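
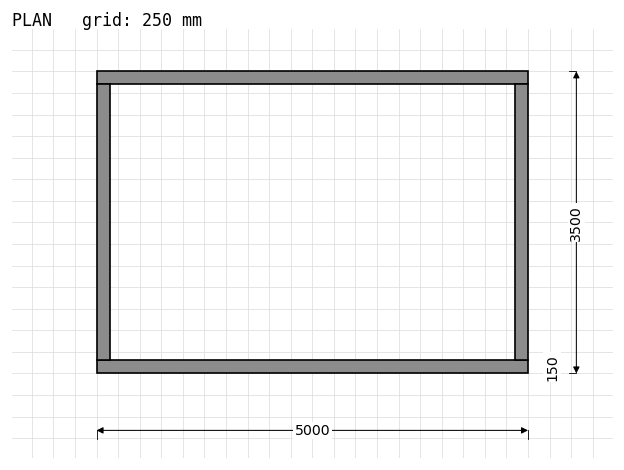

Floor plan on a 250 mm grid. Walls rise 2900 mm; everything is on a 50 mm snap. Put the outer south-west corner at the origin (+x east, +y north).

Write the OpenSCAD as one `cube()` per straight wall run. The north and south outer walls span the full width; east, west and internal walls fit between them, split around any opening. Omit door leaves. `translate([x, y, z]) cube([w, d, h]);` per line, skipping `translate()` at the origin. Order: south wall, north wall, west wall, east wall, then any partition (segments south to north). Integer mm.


cube([5000, 150, 2900]);
translate([0, 3350, 0]) cube([5000, 150, 2900]);
translate([0, 150, 0]) cube([150, 3200, 2900]);
translate([4850, 150, 0]) cube([150, 3200, 2900]);


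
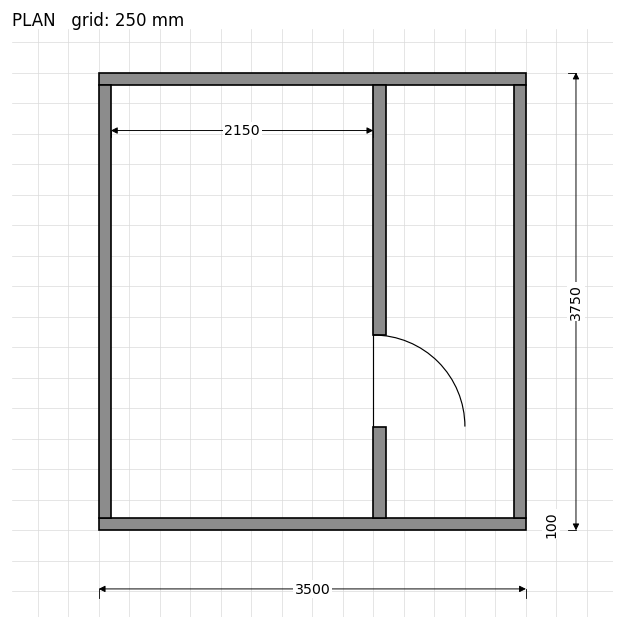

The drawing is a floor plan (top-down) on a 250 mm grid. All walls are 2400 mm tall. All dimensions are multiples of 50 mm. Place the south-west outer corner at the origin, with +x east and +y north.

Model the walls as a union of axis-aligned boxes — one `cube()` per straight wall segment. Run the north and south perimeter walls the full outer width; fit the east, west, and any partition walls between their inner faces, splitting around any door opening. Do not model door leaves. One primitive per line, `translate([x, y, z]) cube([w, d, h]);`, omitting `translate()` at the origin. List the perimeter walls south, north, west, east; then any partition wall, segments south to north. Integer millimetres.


cube([3500, 100, 2400]);
translate([0, 3650, 0]) cube([3500, 100, 2400]);
translate([0, 100, 0]) cube([100, 3550, 2400]);
translate([3400, 100, 0]) cube([100, 3550, 2400]);
translate([2250, 100, 0]) cube([100, 750, 2400]);
translate([2250, 1600, 0]) cube([100, 2050, 2400]);


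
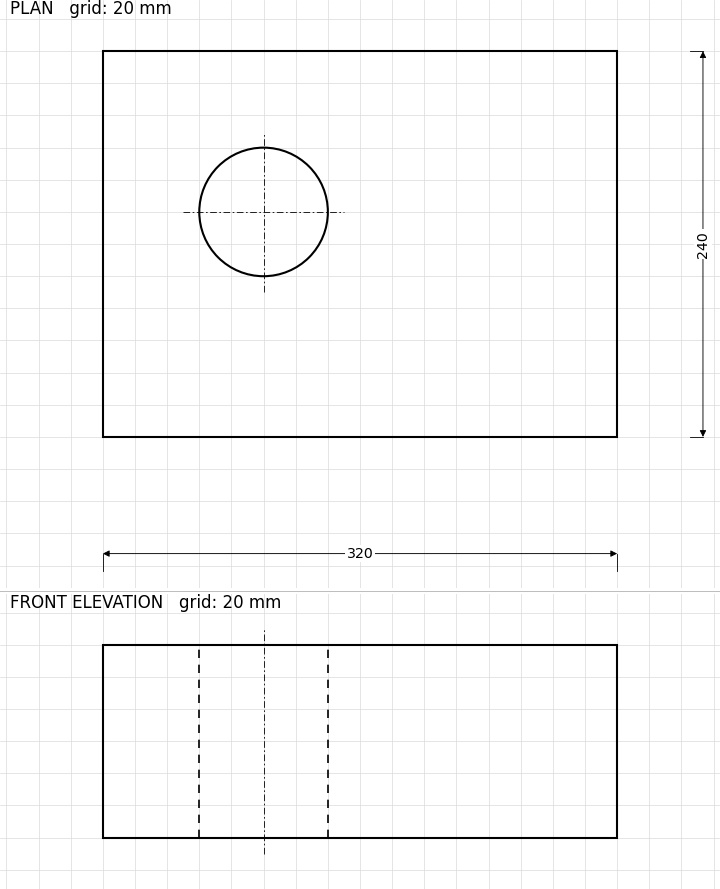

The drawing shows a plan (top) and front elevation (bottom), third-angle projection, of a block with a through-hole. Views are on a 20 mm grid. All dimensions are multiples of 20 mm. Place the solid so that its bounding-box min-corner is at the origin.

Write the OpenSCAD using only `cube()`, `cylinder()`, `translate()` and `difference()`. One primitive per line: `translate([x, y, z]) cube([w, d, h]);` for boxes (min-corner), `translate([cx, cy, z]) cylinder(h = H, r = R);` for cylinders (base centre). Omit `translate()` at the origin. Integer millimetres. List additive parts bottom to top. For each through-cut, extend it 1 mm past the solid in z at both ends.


difference() {
  cube([320, 240, 120]);
  translate([100, 140, -1]) cylinder(h = 122, r = 40);
}


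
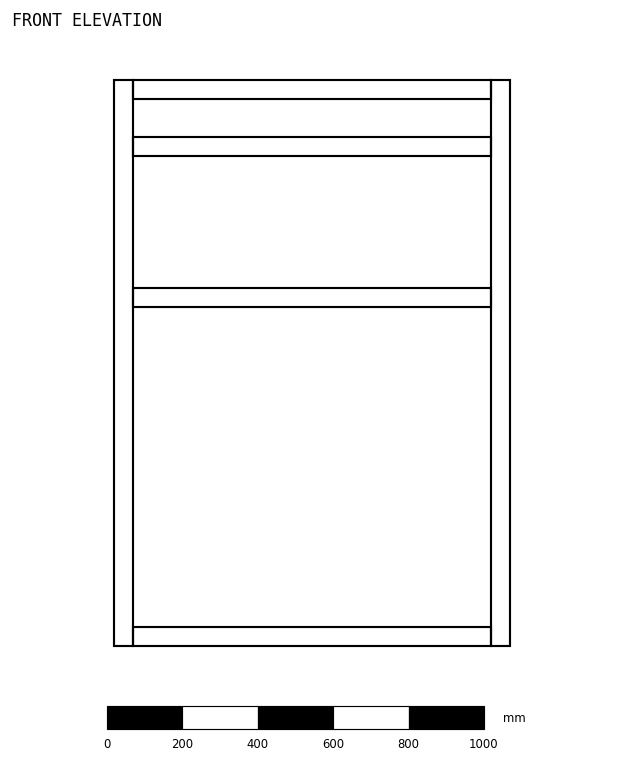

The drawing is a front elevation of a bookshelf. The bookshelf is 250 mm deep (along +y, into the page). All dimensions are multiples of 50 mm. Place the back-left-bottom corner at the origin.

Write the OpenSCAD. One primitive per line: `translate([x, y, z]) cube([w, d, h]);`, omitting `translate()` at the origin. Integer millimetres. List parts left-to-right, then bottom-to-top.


cube([50, 250, 1500]);
translate([50, 0, 0]) cube([950, 250, 50]);
translate([50, 0, 900]) cube([950, 250, 50]);
translate([50, 0, 1300]) cube([950, 250, 50]);
translate([50, 0, 1450]) cube([950, 250, 50]);
translate([1000, 0, 0]) cube([50, 250, 1500]);


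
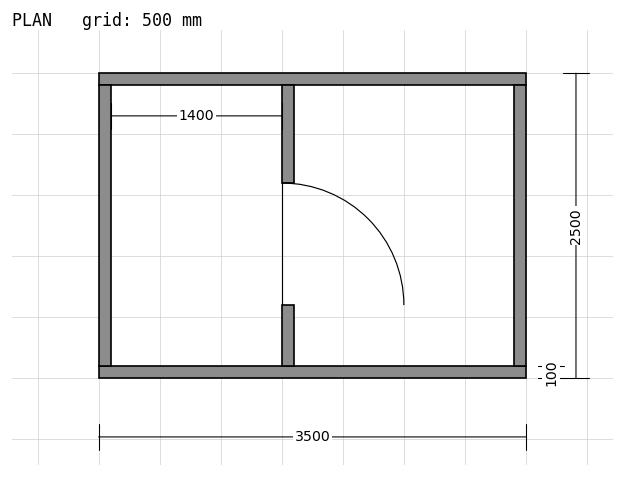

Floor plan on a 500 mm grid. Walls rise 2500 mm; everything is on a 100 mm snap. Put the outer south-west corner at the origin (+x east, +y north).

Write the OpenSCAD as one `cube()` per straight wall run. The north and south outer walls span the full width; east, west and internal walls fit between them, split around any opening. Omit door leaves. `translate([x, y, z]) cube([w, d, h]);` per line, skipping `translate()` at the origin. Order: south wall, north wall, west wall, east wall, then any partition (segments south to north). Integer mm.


cube([3500, 100, 2500]);
translate([0, 2400, 0]) cube([3500, 100, 2500]);
translate([0, 100, 0]) cube([100, 2300, 2500]);
translate([3400, 100, 0]) cube([100, 2300, 2500]);
translate([1500, 100, 0]) cube([100, 500, 2500]);
translate([1500, 1600, 0]) cube([100, 800, 2500]);


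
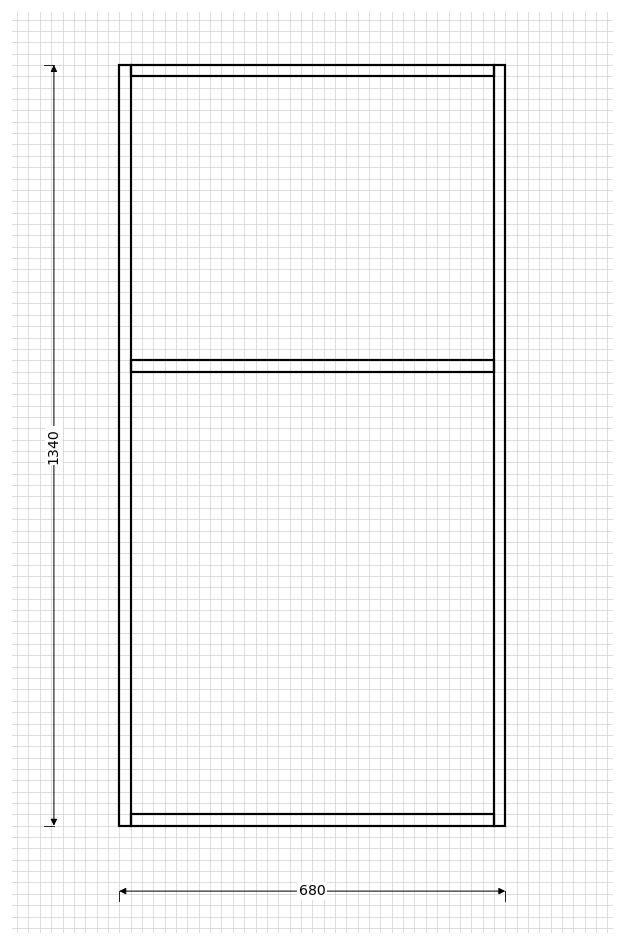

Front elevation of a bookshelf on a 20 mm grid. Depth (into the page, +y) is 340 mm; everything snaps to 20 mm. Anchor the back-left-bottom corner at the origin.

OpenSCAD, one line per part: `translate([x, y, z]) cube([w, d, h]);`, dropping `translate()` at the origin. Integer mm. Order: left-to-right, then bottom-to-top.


cube([20, 340, 1340]);
translate([20, 0, 0]) cube([640, 340, 20]);
translate([20, 0, 800]) cube([640, 340, 20]);
translate([20, 0, 1320]) cube([640, 340, 20]);
translate([660, 0, 0]) cube([20, 340, 1340]);


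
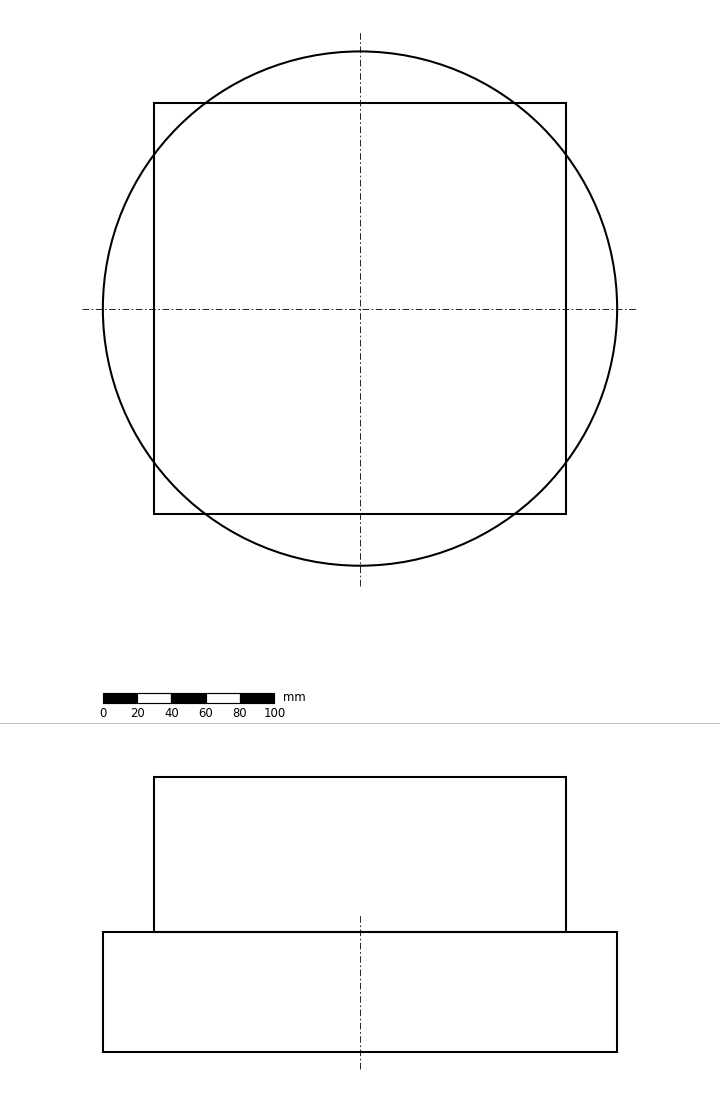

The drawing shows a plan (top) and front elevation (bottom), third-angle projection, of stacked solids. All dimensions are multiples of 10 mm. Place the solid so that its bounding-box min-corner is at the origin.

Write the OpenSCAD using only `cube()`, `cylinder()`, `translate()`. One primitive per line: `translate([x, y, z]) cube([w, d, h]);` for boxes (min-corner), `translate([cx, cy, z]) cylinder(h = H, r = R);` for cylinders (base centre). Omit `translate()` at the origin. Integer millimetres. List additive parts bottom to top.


translate([150, 150, 0]) cylinder(h = 70, r = 150);
translate([30, 30, 70]) cube([240, 240, 90]);


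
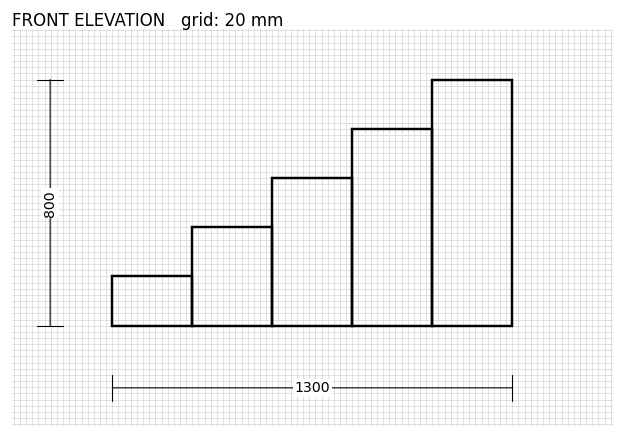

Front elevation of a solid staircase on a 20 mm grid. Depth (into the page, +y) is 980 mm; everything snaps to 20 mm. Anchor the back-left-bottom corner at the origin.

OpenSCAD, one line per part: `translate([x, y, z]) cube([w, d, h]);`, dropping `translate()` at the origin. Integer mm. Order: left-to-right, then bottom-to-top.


cube([260, 980, 160]);
translate([260, 0, 0]) cube([260, 980, 320]);
translate([520, 0, 0]) cube([260, 980, 480]);
translate([780, 0, 0]) cube([260, 980, 640]);
translate([1040, 0, 0]) cube([260, 980, 800]);


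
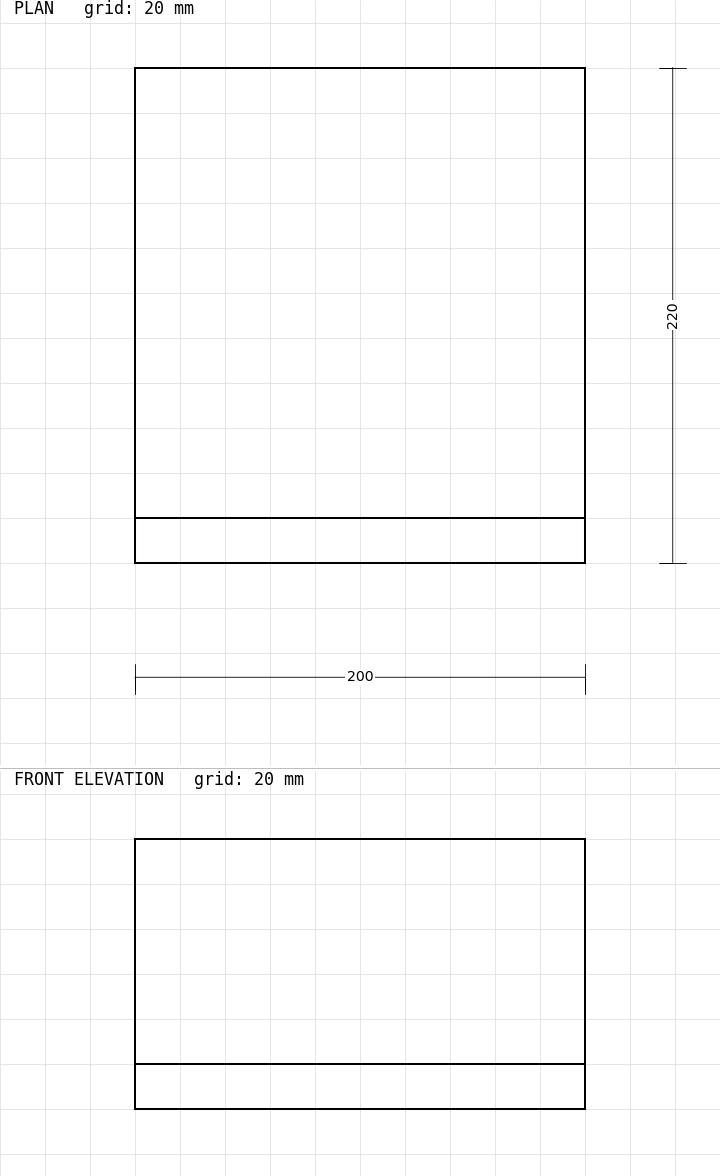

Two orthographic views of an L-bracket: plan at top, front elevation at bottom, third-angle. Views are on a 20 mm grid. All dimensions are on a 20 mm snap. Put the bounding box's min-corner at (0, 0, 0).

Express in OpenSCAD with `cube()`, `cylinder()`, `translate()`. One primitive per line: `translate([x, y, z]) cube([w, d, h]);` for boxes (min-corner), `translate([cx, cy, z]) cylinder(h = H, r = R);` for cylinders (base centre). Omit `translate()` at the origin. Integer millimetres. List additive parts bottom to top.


cube([200, 220, 20]);
translate([0, 0, 20]) cube([200, 20, 100]);


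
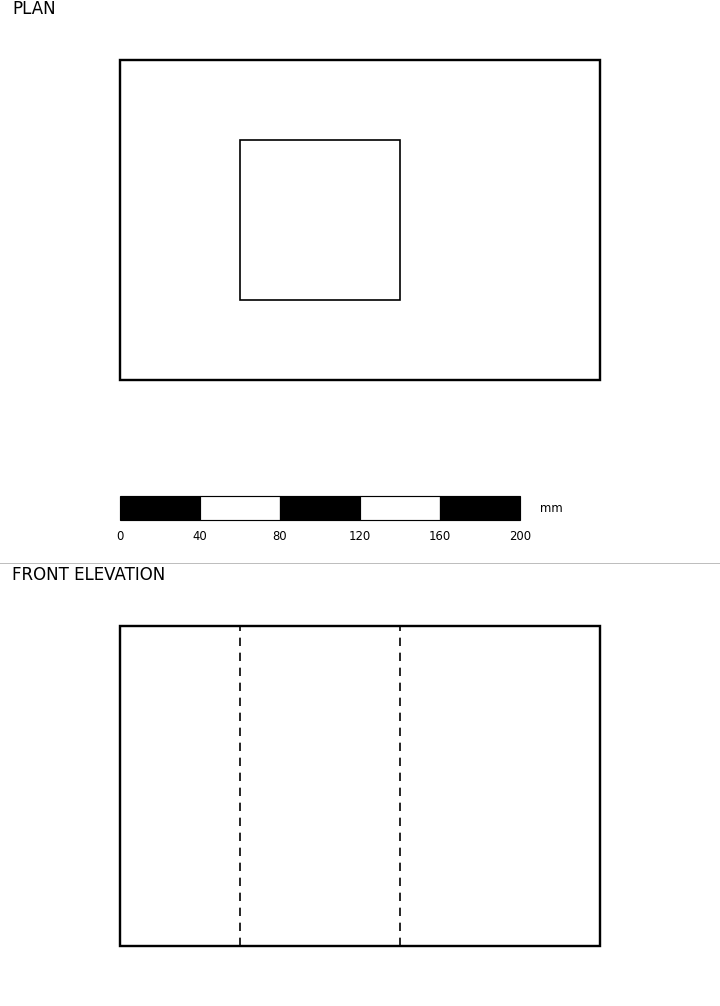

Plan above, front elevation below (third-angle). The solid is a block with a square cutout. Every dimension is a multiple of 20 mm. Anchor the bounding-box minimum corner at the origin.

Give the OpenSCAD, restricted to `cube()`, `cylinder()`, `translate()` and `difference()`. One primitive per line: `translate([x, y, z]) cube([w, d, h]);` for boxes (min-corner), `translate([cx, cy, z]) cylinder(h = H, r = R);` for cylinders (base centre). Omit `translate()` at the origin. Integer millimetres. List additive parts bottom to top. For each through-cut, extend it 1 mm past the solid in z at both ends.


difference() {
  cube([240, 160, 160]);
  translate([60, 40, -1]) cube([80, 80, 162]);
}


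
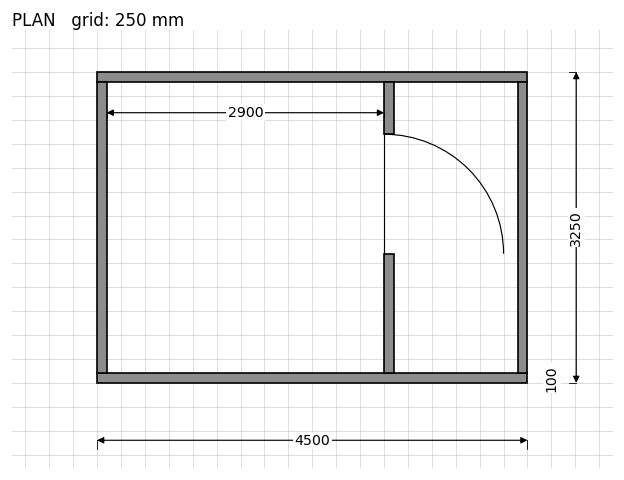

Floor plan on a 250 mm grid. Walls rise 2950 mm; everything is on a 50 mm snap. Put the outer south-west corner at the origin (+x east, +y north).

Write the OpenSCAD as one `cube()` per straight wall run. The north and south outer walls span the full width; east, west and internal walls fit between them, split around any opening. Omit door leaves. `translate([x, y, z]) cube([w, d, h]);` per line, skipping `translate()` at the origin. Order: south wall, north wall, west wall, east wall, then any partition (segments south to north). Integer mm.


cube([4500, 100, 2950]);
translate([0, 3150, 0]) cube([4500, 100, 2950]);
translate([0, 100, 0]) cube([100, 3050, 2950]);
translate([4400, 100, 0]) cube([100, 3050, 2950]);
translate([3000, 100, 0]) cube([100, 1250, 2950]);
translate([3000, 2600, 0]) cube([100, 550, 2950]);


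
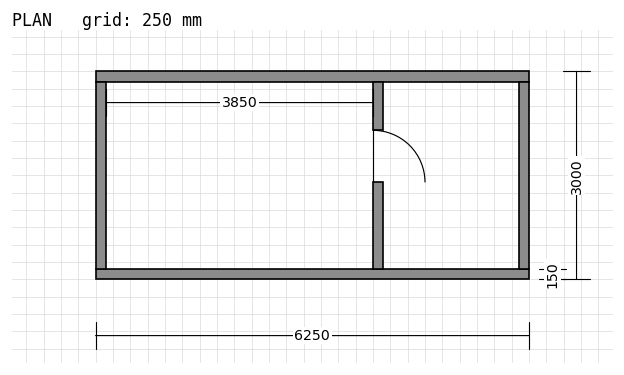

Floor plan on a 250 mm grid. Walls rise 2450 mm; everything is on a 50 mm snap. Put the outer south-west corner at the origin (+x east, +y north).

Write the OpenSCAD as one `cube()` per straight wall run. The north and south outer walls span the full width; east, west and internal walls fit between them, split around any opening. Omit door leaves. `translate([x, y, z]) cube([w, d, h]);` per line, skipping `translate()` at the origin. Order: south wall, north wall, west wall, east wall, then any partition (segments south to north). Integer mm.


cube([6250, 150, 2450]);
translate([0, 2850, 0]) cube([6250, 150, 2450]);
translate([0, 150, 0]) cube([150, 2700, 2450]);
translate([6100, 150, 0]) cube([150, 2700, 2450]);
translate([4000, 150, 0]) cube([150, 1250, 2450]);
translate([4000, 2150, 0]) cube([150, 700, 2450]);


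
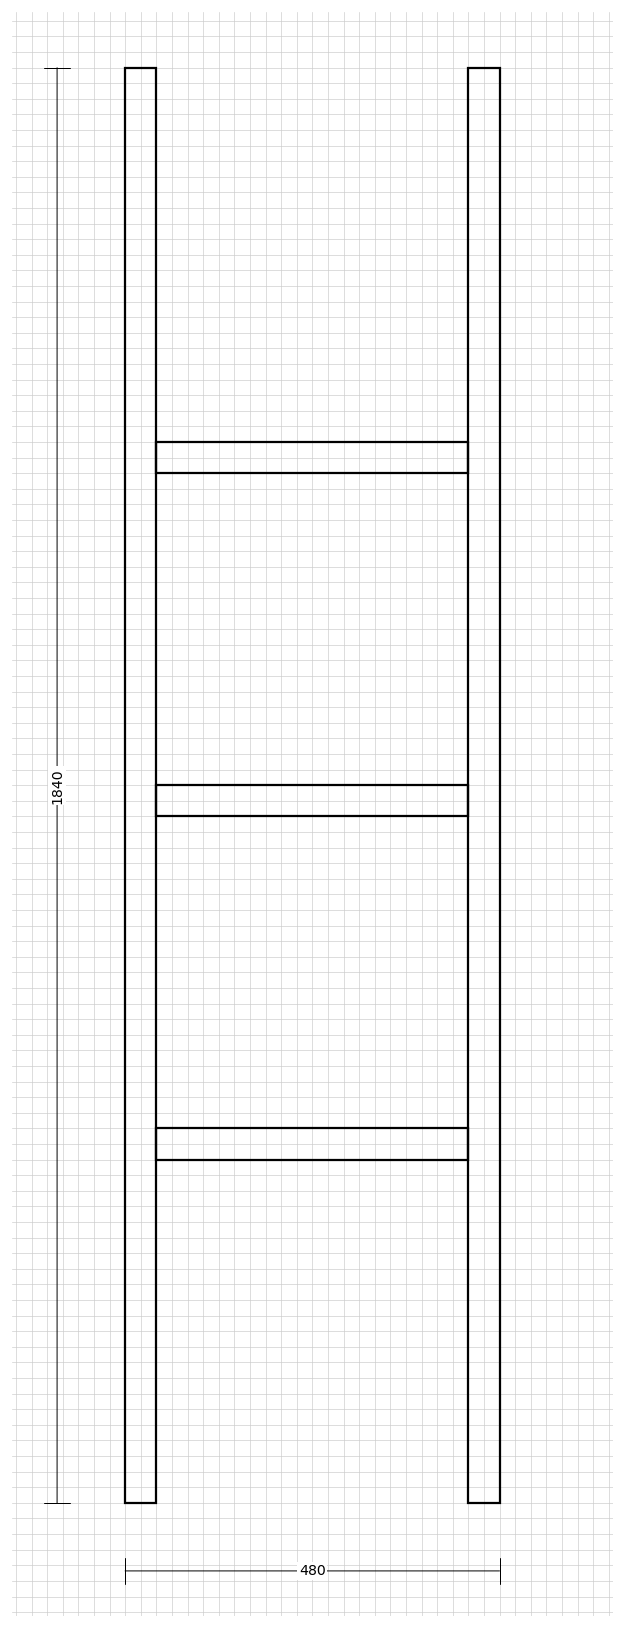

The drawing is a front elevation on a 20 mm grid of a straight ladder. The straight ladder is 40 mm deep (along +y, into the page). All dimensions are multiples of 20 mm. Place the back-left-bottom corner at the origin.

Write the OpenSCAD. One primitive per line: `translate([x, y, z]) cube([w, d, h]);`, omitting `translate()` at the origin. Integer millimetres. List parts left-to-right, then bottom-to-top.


cube([40, 40, 1840]);
translate([40, 0, 440]) cube([400, 40, 40]);
translate([40, 0, 880]) cube([400, 40, 40]);
translate([40, 0, 1320]) cube([400, 40, 40]);
translate([440, 0, 0]) cube([40, 40, 1840]);


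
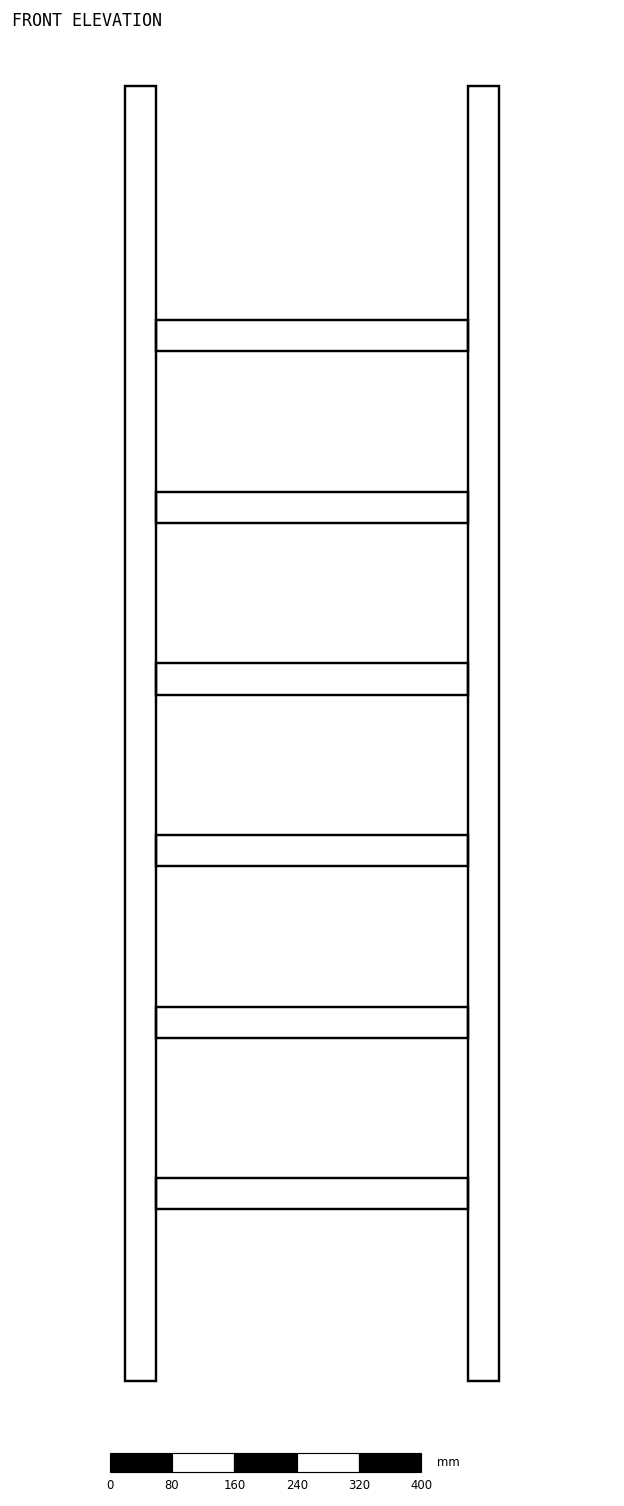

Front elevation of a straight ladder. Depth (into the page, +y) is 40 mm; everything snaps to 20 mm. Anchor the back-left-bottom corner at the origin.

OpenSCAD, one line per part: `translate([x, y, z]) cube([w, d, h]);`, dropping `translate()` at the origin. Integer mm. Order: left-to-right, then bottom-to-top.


cube([40, 40, 1660]);
translate([40, 0, 220]) cube([400, 40, 40]);
translate([40, 0, 440]) cube([400, 40, 40]);
translate([40, 0, 660]) cube([400, 40, 40]);
translate([40, 0, 880]) cube([400, 40, 40]);
translate([40, 0, 1100]) cube([400, 40, 40]);
translate([40, 0, 1320]) cube([400, 40, 40]);
translate([440, 0, 0]) cube([40, 40, 1660]);


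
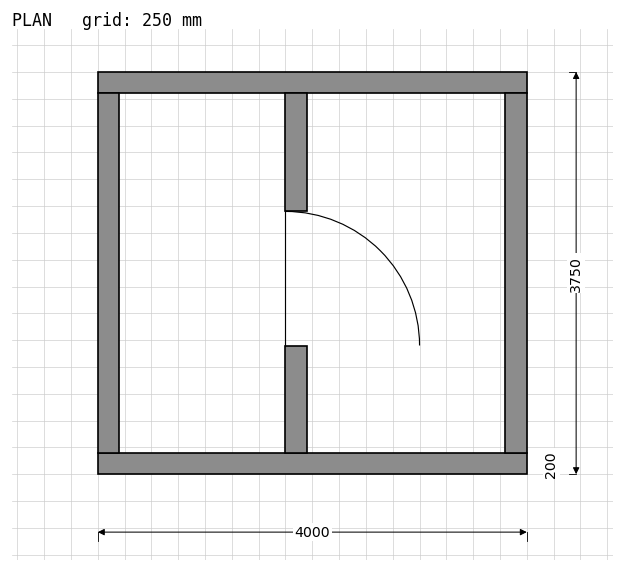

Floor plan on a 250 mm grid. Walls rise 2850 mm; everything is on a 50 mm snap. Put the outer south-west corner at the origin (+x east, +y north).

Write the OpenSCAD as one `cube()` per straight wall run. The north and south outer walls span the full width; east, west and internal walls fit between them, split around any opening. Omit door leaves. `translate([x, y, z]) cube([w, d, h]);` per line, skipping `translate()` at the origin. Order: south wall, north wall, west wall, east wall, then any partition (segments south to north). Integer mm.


cube([4000, 200, 2850]);
translate([0, 3550, 0]) cube([4000, 200, 2850]);
translate([0, 200, 0]) cube([200, 3350, 2850]);
translate([3800, 200, 0]) cube([200, 3350, 2850]);
translate([1750, 200, 0]) cube([200, 1000, 2850]);
translate([1750, 2450, 0]) cube([200, 1100, 2850]);


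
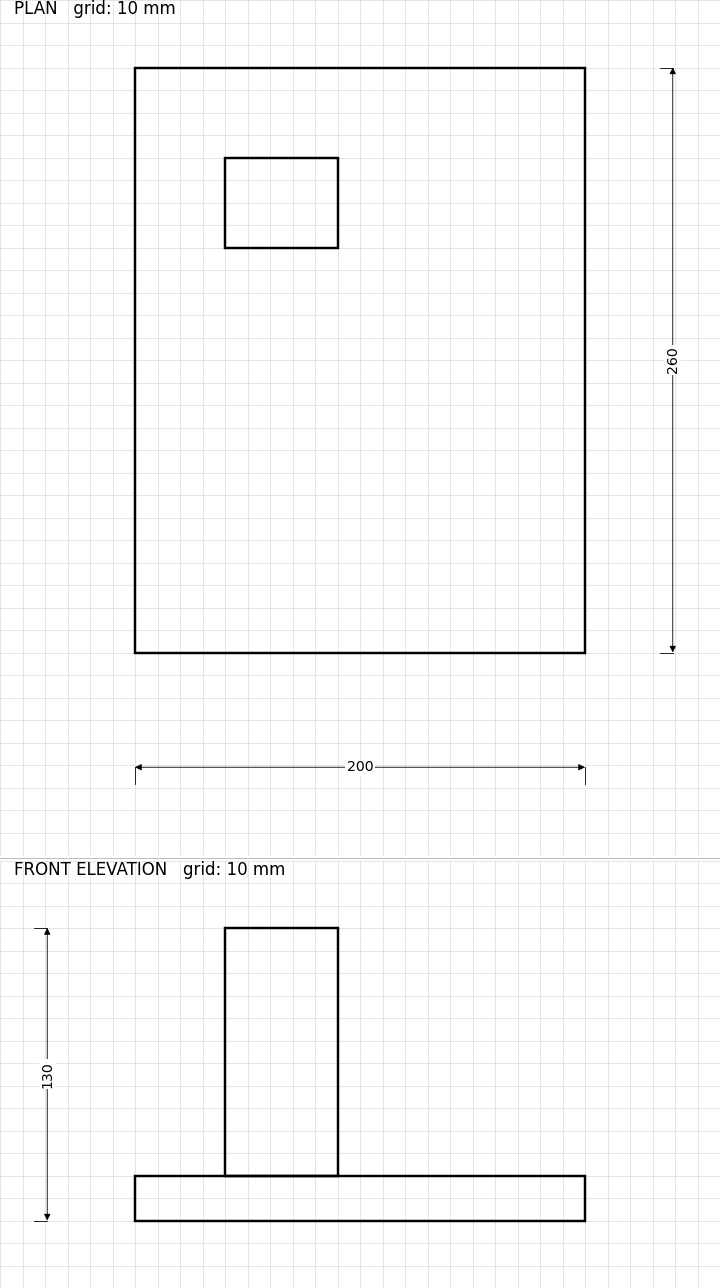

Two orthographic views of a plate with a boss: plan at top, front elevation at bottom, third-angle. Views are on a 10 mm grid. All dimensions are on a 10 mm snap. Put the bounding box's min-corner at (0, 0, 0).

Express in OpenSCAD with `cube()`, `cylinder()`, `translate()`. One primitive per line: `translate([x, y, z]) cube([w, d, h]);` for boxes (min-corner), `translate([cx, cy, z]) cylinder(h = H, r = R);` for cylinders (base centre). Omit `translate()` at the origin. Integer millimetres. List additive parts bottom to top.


cube([200, 260, 20]);
translate([40, 180, 20]) cube([50, 40, 110]);


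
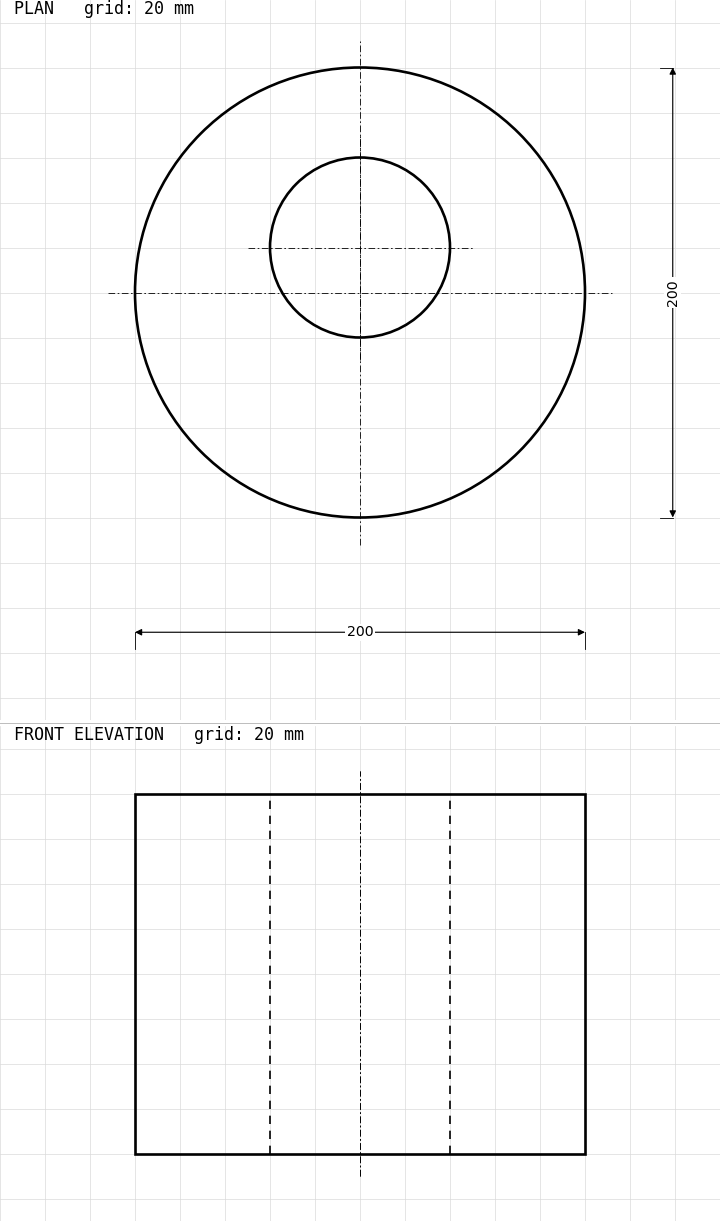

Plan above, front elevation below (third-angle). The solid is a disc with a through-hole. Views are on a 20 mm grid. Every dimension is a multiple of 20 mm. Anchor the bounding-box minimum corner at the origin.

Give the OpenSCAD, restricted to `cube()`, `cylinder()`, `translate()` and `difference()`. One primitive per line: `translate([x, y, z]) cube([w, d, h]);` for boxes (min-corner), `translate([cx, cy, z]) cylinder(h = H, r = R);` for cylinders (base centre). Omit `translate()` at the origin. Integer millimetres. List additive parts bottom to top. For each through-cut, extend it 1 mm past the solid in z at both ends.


difference() {
  translate([100, 100, 0]) cylinder(h = 160, r = 100);
  translate([100, 120, -1]) cylinder(h = 162, r = 40);
}


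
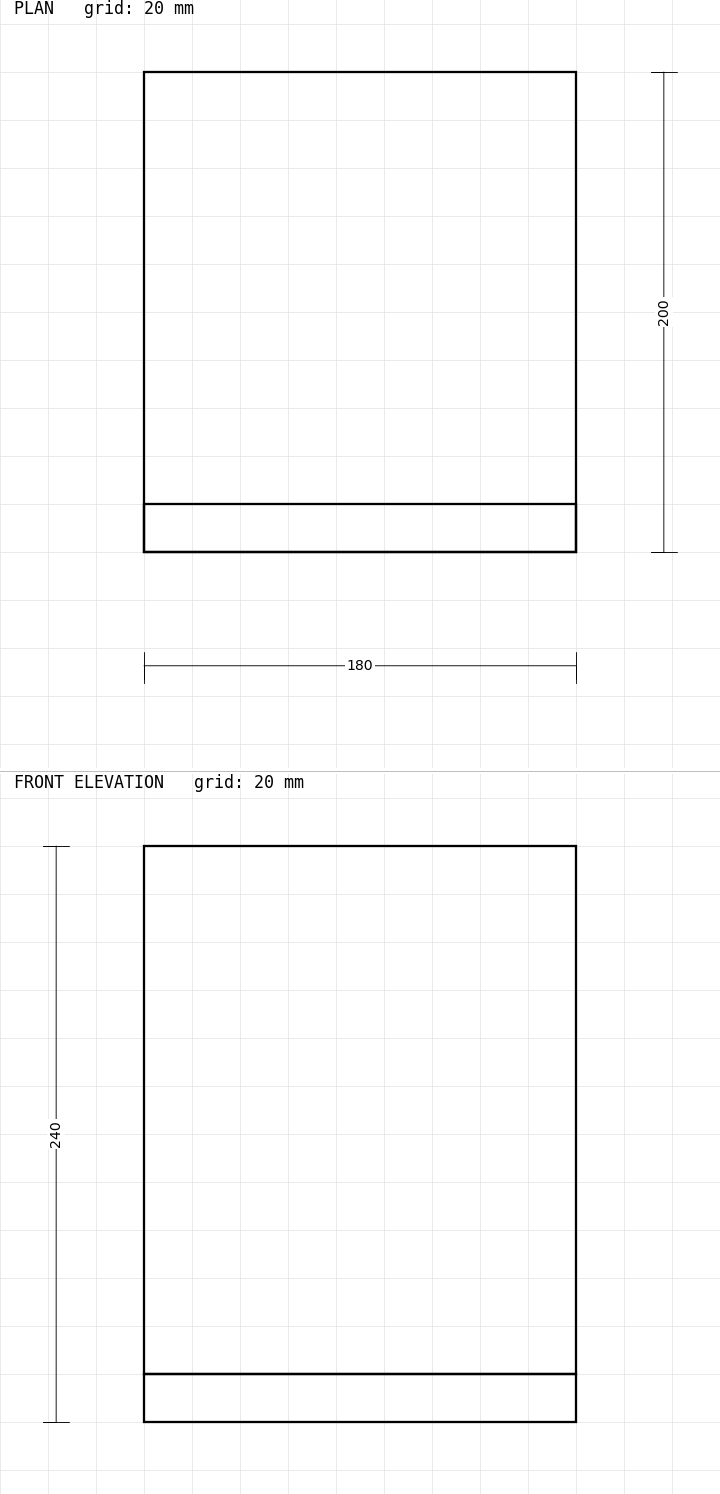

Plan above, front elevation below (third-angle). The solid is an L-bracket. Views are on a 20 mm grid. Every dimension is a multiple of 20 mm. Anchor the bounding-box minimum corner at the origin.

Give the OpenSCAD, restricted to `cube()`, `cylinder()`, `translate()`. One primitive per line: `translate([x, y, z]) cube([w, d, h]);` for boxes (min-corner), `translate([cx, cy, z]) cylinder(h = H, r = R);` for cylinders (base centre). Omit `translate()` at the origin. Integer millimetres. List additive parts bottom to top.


cube([180, 200, 20]);
translate([0, 0, 20]) cube([180, 20, 220]);


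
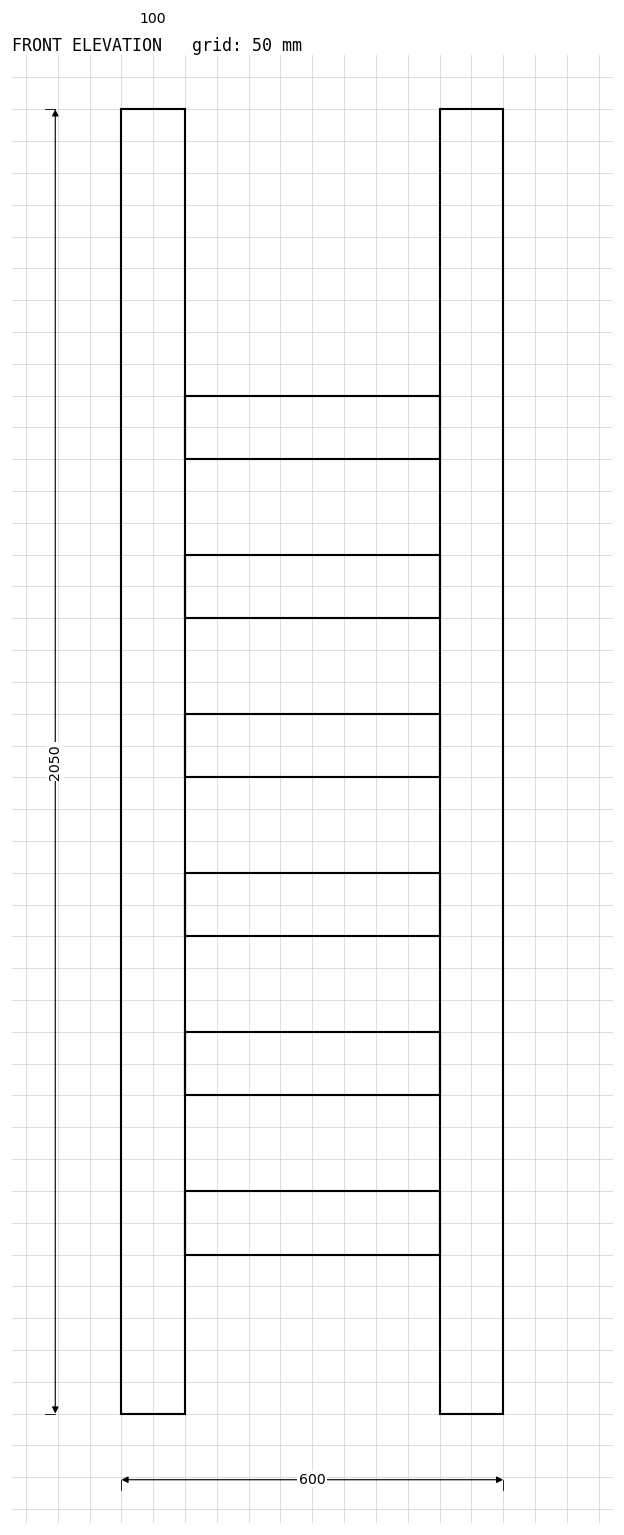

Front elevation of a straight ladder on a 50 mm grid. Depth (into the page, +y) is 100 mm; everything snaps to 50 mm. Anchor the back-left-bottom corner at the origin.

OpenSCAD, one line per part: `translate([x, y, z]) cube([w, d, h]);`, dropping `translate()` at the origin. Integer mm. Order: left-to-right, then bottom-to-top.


cube([100, 100, 2050]);
translate([100, 0, 250]) cube([400, 100, 100]);
translate([100, 0, 500]) cube([400, 100, 100]);
translate([100, 0, 750]) cube([400, 100, 100]);
translate([100, 0, 1000]) cube([400, 100, 100]);
translate([100, 0, 1250]) cube([400, 100, 100]);
translate([100, 0, 1500]) cube([400, 100, 100]);
translate([500, 0, 0]) cube([100, 100, 2050]);


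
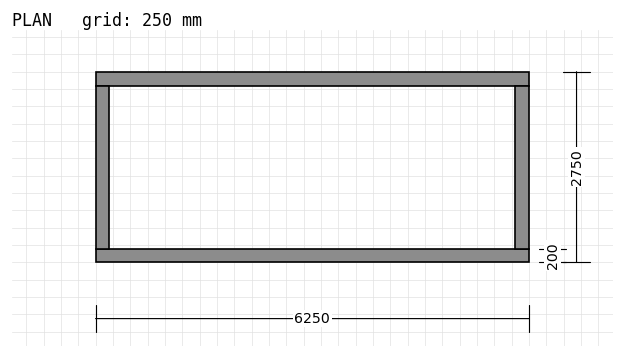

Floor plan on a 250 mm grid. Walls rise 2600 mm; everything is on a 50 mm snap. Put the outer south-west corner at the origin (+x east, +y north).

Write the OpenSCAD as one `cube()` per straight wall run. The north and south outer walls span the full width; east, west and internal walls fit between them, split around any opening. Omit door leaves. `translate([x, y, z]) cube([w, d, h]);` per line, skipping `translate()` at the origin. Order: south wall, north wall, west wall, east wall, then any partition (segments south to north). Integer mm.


cube([6250, 200, 2600]);
translate([0, 2550, 0]) cube([6250, 200, 2600]);
translate([0, 200, 0]) cube([200, 2350, 2600]);
translate([6050, 200, 0]) cube([200, 2350, 2600]);


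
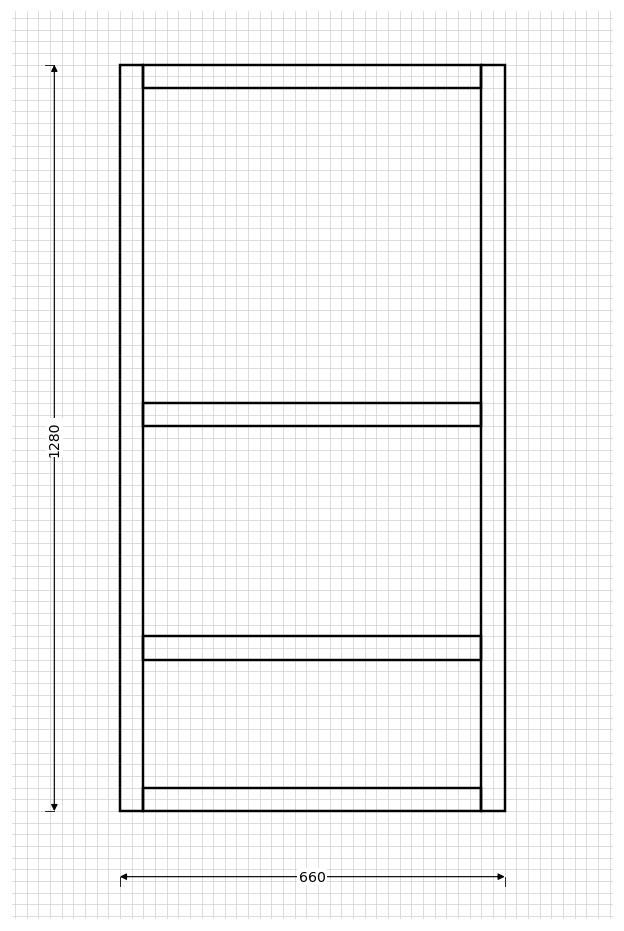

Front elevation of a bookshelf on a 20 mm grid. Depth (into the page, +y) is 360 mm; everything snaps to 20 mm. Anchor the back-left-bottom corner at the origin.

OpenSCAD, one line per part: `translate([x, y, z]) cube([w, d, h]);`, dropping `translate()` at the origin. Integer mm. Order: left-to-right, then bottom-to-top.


cube([40, 360, 1280]);
translate([40, 0, 0]) cube([580, 360, 40]);
translate([40, 0, 260]) cube([580, 360, 40]);
translate([40, 0, 660]) cube([580, 360, 40]);
translate([40, 0, 1240]) cube([580, 360, 40]);
translate([620, 0, 0]) cube([40, 360, 1280]);


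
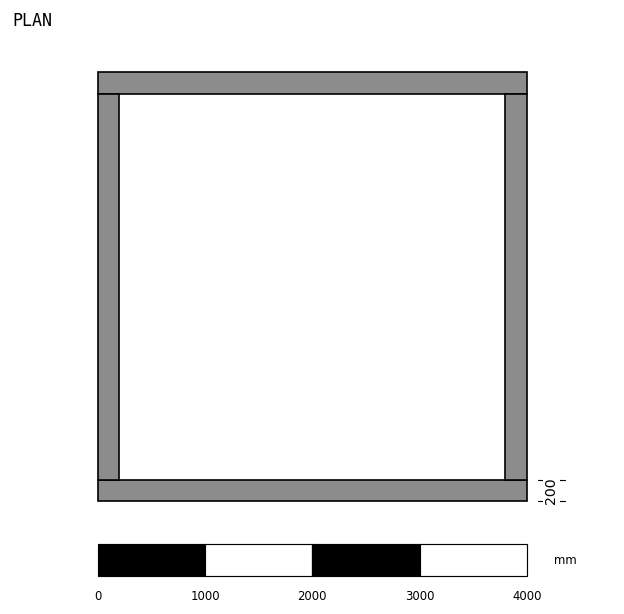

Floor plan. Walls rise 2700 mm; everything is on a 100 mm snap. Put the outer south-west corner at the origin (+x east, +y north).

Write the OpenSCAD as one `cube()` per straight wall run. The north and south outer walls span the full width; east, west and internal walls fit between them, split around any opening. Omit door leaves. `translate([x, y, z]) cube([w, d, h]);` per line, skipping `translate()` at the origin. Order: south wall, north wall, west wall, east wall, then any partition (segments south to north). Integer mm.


cube([4000, 200, 2700]);
translate([0, 3800, 0]) cube([4000, 200, 2700]);
translate([0, 200, 0]) cube([200, 3600, 2700]);
translate([3800, 200, 0]) cube([200, 3600, 2700]);


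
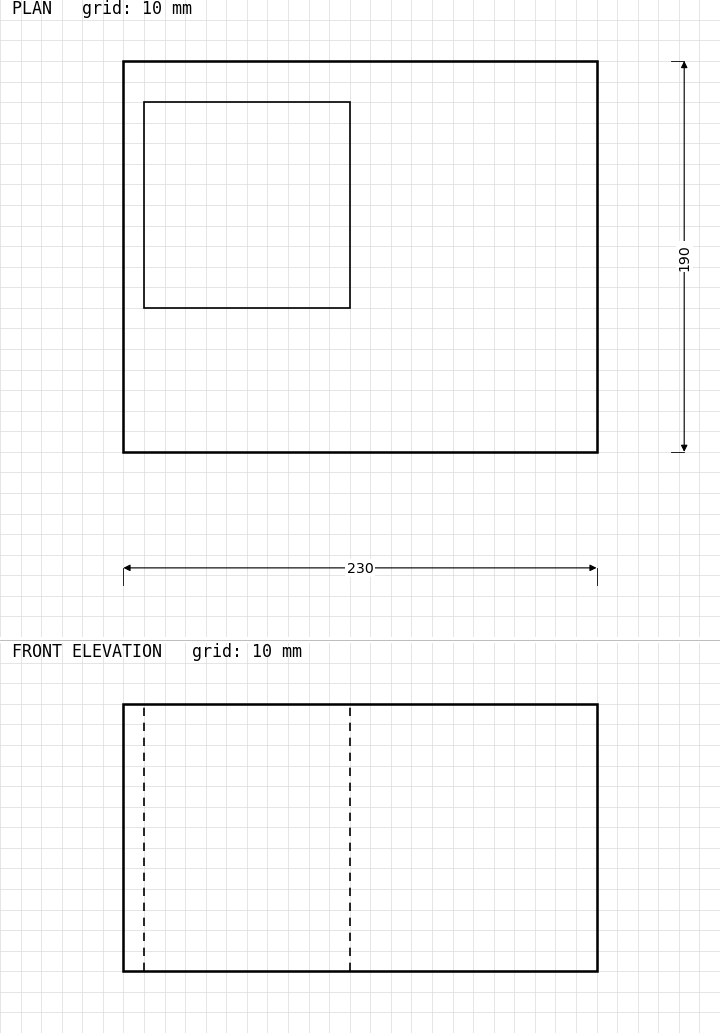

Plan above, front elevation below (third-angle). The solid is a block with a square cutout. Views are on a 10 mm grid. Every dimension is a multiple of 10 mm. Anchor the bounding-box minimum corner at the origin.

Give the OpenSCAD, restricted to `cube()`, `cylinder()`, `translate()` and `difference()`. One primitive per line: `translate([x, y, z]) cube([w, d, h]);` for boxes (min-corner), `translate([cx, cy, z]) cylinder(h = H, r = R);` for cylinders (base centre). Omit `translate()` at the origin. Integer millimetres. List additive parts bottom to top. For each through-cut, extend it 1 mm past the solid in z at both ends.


difference() {
  cube([230, 190, 130]);
  translate([10, 70, -1]) cube([100, 100, 132]);
}


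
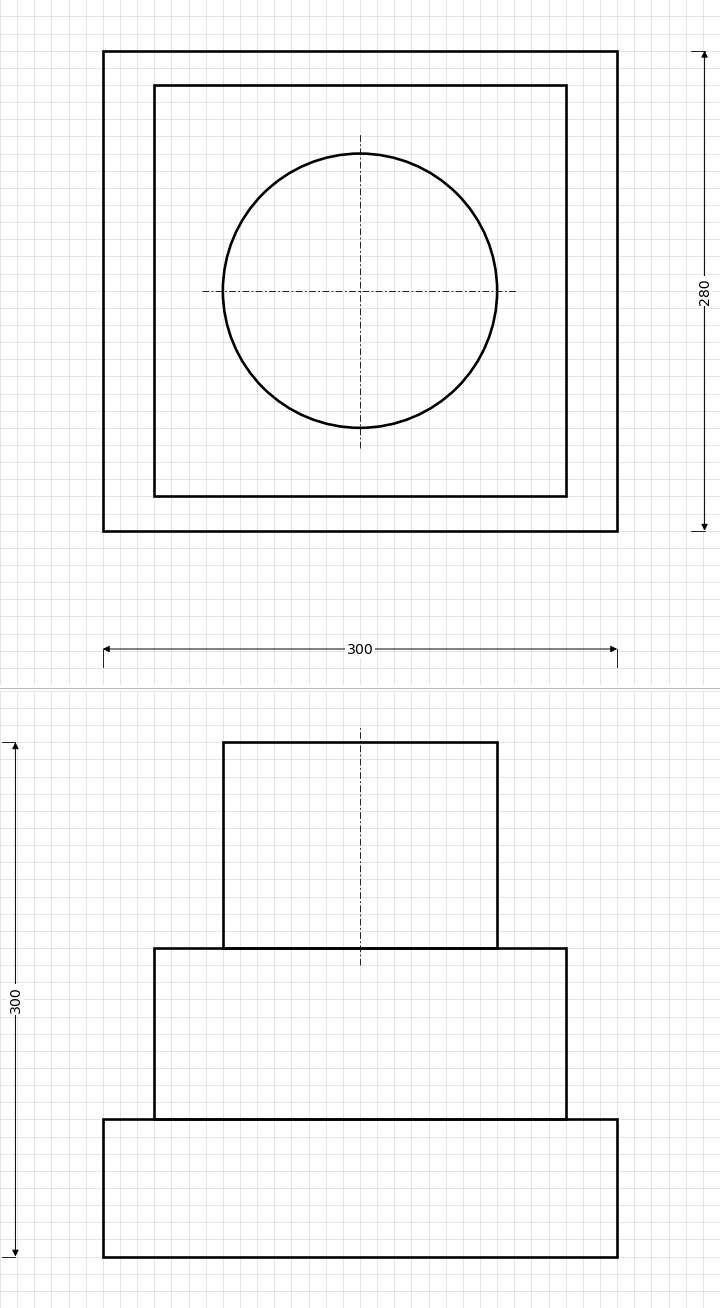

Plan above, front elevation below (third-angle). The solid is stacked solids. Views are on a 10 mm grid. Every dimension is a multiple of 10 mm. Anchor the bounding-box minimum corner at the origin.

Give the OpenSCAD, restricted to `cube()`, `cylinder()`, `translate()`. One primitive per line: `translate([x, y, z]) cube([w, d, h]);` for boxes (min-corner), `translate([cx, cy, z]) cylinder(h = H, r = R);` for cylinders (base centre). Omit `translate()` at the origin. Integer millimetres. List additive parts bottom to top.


cube([300, 280, 80]);
translate([30, 20, 80]) cube([240, 240, 100]);
translate([150, 140, 180]) cylinder(h = 120, r = 80);


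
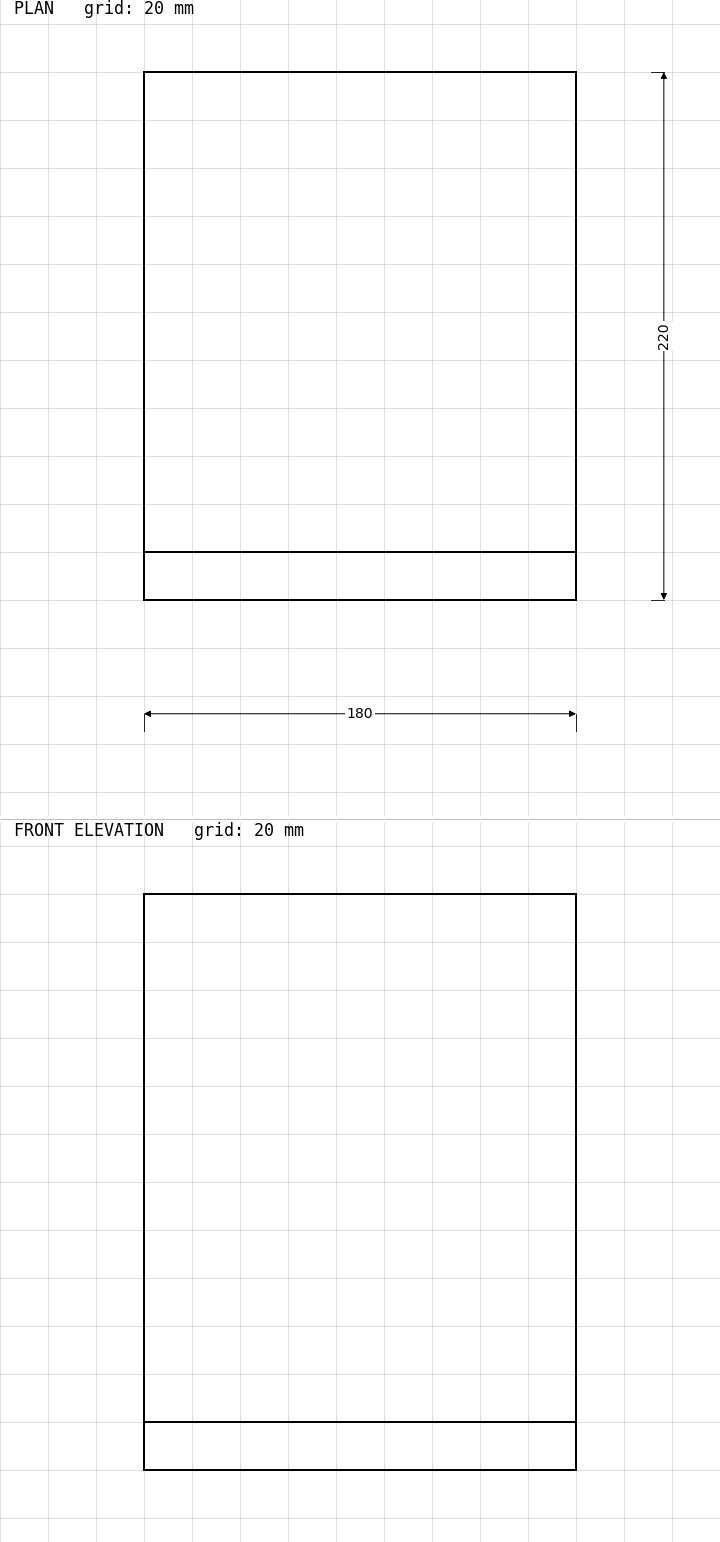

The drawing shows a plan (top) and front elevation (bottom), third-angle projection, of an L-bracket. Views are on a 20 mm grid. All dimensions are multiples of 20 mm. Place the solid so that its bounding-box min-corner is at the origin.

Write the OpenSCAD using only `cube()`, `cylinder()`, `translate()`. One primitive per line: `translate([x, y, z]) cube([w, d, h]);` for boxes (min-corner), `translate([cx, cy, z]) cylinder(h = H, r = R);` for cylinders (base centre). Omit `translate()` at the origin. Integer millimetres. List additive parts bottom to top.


cube([180, 220, 20]);
translate([0, 0, 20]) cube([180, 20, 220]);


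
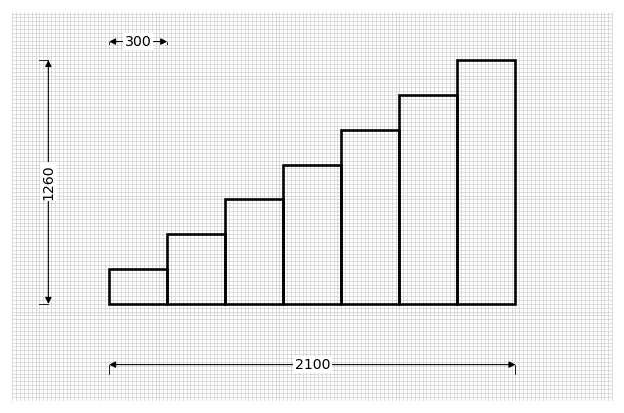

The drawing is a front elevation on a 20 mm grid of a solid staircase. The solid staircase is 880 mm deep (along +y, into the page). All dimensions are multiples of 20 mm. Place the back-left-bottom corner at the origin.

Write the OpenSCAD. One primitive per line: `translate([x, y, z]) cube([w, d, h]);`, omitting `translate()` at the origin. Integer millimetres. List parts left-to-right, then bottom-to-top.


cube([300, 880, 180]);
translate([300, 0, 0]) cube([300, 880, 360]);
translate([600, 0, 0]) cube([300, 880, 540]);
translate([900, 0, 0]) cube([300, 880, 720]);
translate([1200, 0, 0]) cube([300, 880, 900]);
translate([1500, 0, 0]) cube([300, 880, 1080]);
translate([1800, 0, 0]) cube([300, 880, 1260]);


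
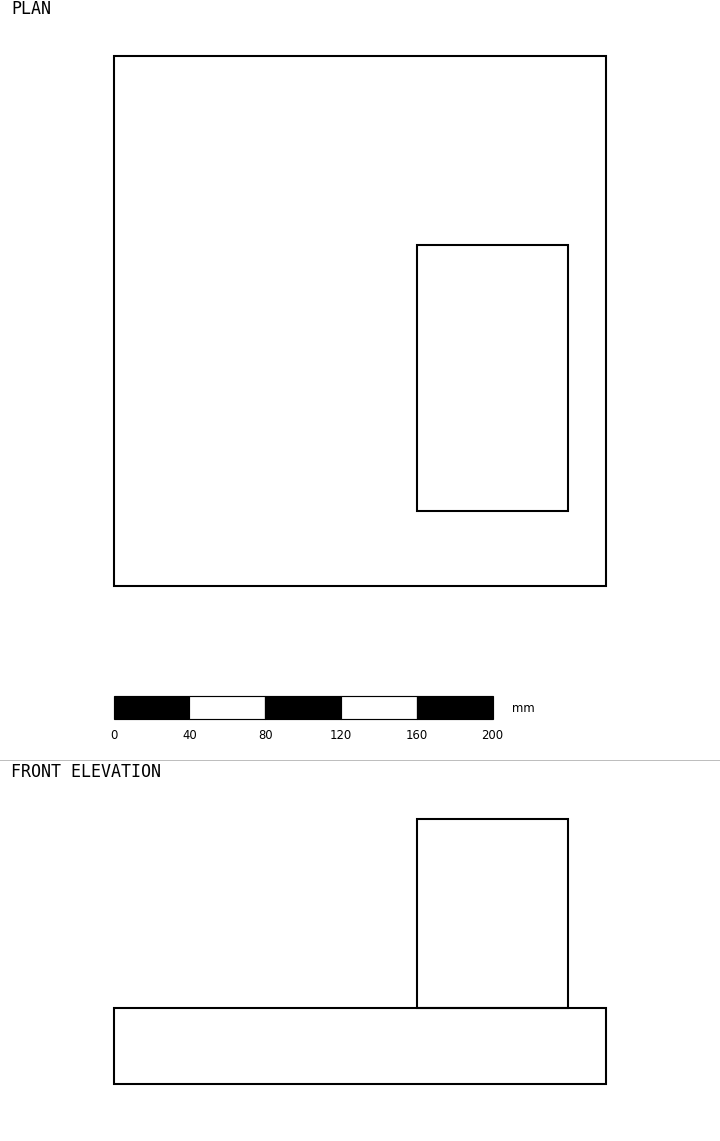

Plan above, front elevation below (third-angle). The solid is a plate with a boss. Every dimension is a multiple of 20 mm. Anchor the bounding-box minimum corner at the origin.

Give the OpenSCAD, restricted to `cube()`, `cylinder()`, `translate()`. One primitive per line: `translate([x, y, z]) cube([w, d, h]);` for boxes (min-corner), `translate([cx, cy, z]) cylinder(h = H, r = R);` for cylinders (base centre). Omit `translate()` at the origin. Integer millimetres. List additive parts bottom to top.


cube([260, 280, 40]);
translate([160, 40, 40]) cube([80, 140, 100]);


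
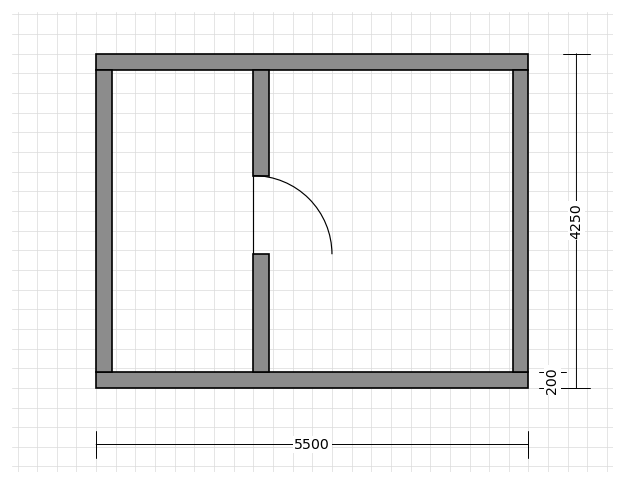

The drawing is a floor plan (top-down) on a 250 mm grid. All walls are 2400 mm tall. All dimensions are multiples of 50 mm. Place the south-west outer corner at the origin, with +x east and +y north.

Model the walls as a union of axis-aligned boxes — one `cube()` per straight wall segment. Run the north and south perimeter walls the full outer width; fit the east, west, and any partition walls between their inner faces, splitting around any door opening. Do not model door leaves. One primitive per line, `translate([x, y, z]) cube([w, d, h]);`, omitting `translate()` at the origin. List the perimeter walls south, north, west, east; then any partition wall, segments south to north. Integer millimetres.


cube([5500, 200, 2400]);
translate([0, 4050, 0]) cube([5500, 200, 2400]);
translate([0, 200, 0]) cube([200, 3850, 2400]);
translate([5300, 200, 0]) cube([200, 3850, 2400]);
translate([2000, 200, 0]) cube([200, 1500, 2400]);
translate([2000, 2700, 0]) cube([200, 1350, 2400]);


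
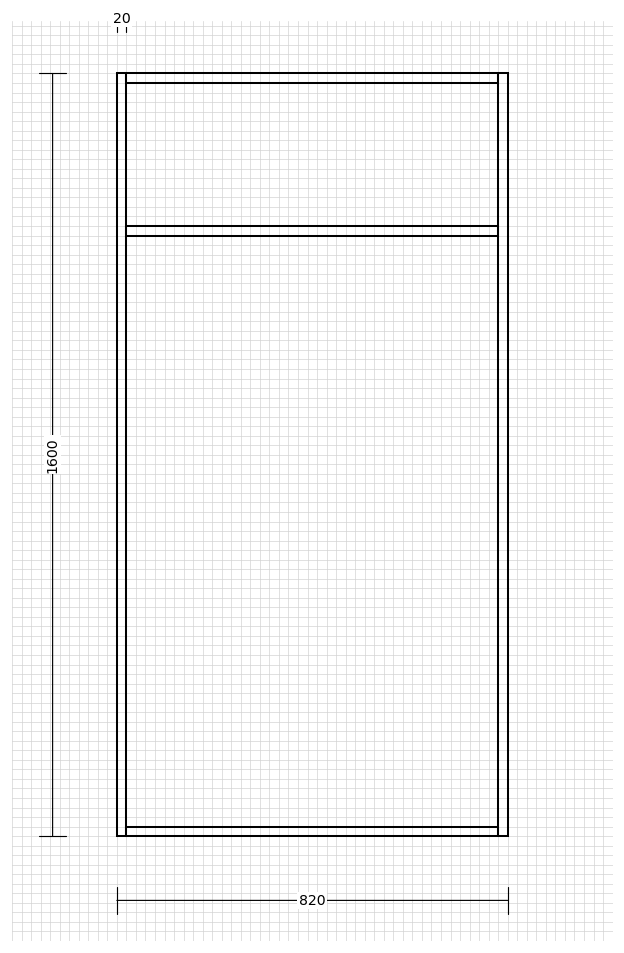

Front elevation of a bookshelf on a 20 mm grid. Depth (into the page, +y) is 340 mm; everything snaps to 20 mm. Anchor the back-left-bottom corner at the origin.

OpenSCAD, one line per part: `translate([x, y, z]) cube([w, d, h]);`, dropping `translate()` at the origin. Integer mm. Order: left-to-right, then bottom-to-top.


cube([20, 340, 1600]);
translate([20, 0, 0]) cube([780, 340, 20]);
translate([20, 0, 1260]) cube([780, 340, 20]);
translate([20, 0, 1580]) cube([780, 340, 20]);
translate([800, 0, 0]) cube([20, 340, 1600]);


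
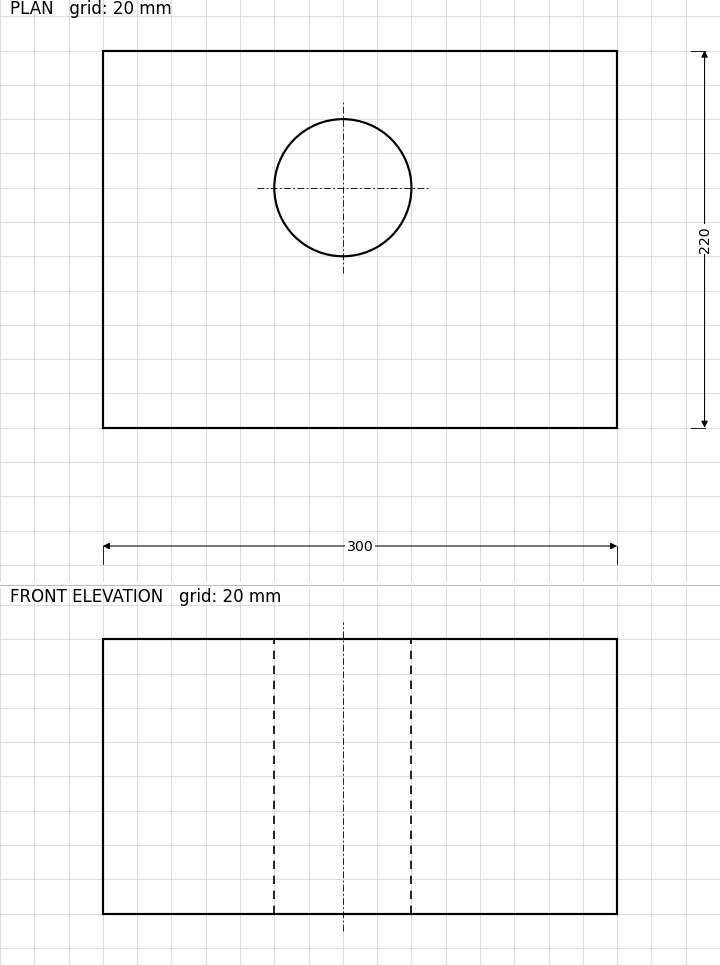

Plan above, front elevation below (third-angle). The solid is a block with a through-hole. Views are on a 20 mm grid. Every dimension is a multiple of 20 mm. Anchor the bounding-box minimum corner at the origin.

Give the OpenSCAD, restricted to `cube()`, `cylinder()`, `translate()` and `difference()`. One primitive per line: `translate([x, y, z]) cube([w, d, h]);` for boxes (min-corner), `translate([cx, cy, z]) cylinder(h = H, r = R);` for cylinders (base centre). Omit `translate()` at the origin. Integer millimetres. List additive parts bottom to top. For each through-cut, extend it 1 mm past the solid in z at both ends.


difference() {
  cube([300, 220, 160]);
  translate([140, 140, -1]) cylinder(h = 162, r = 40);
}


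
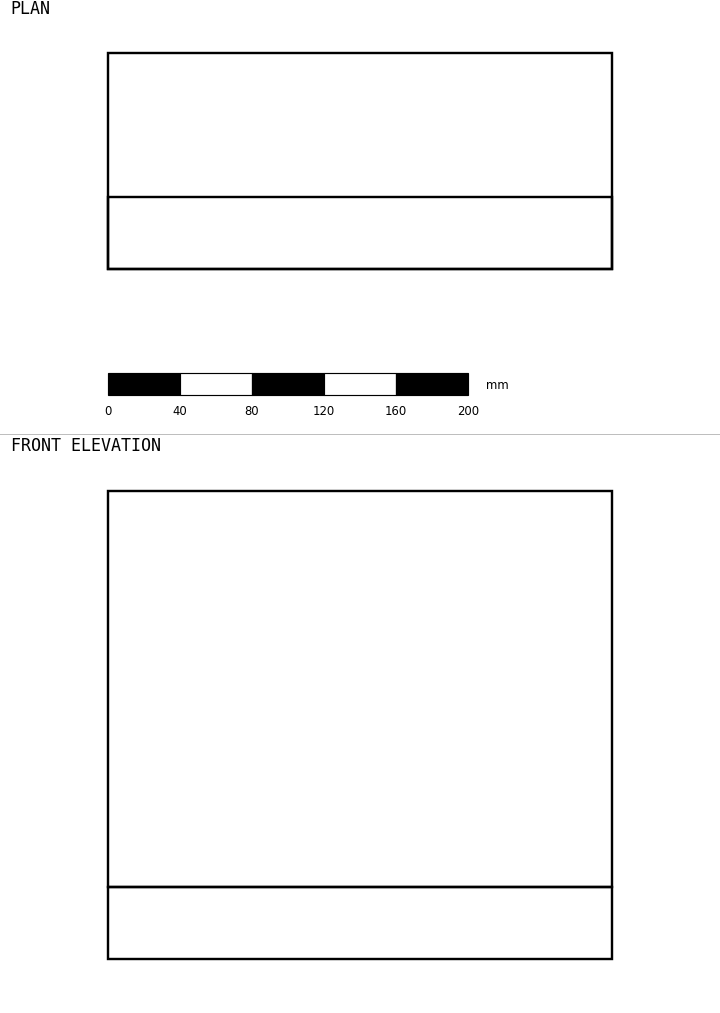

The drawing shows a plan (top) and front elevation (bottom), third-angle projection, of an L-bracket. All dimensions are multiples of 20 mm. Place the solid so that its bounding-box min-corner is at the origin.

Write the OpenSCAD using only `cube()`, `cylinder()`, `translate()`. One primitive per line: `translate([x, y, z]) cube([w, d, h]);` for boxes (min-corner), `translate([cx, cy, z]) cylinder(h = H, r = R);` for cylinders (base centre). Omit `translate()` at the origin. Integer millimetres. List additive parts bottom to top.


cube([280, 120, 40]);
translate([0, 0, 40]) cube([280, 40, 220]);


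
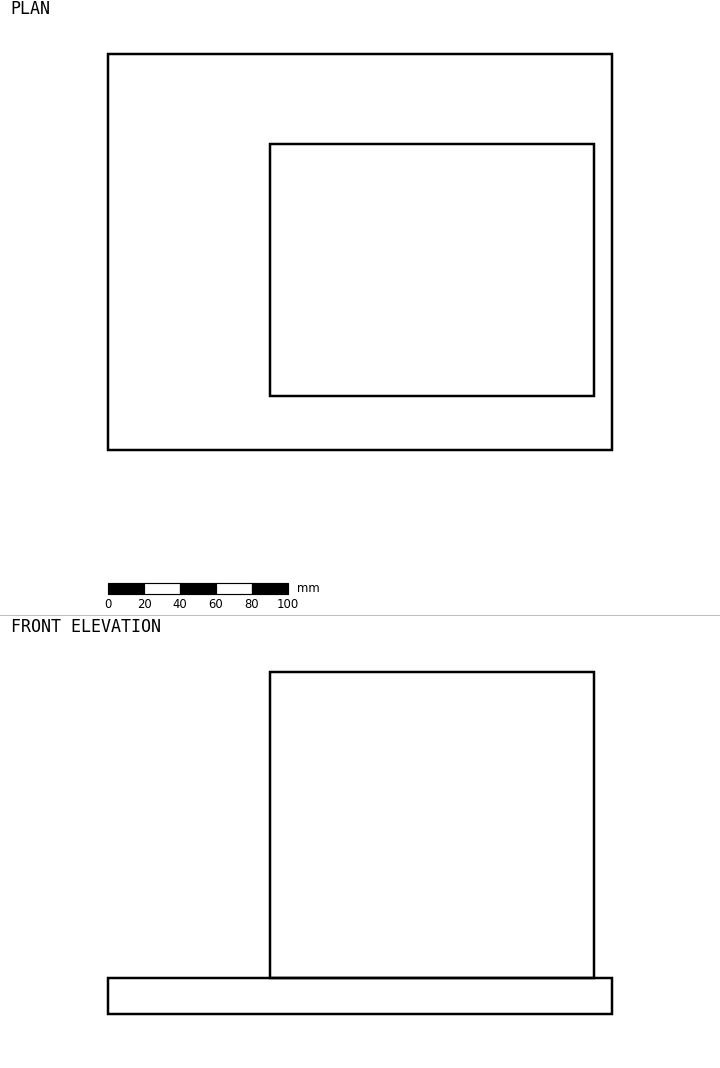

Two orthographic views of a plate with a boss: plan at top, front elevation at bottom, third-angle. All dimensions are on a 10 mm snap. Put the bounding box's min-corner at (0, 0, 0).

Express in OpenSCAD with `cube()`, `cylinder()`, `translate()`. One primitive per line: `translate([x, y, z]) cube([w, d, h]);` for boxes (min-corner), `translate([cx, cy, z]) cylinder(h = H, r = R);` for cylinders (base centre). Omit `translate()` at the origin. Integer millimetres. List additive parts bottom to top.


cube([280, 220, 20]);
translate([90, 30, 20]) cube([180, 140, 170]);


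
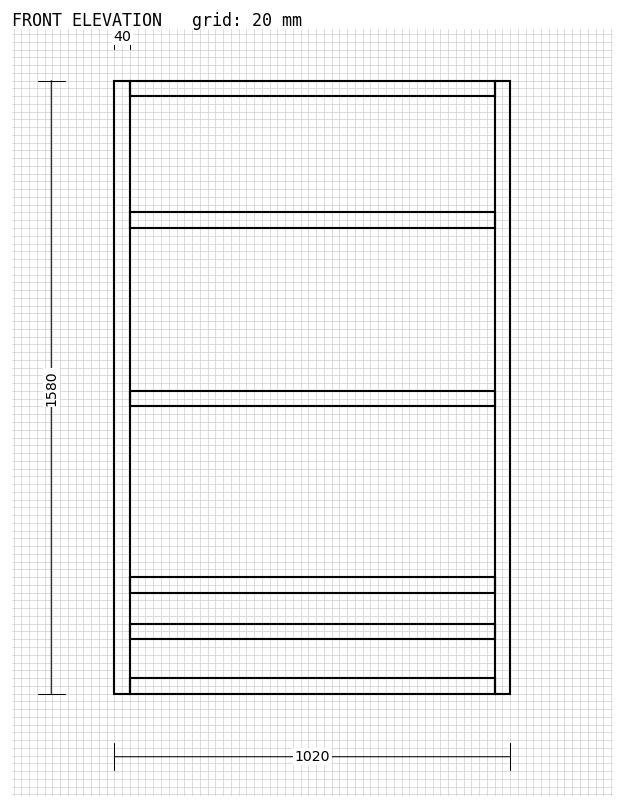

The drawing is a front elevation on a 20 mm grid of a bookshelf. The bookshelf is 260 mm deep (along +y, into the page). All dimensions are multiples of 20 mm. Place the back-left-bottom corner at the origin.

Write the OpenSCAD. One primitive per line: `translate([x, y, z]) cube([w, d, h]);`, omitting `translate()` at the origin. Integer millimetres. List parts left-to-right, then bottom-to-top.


cube([40, 260, 1580]);
translate([40, 0, 0]) cube([940, 260, 40]);
translate([40, 0, 140]) cube([940, 260, 40]);
translate([40, 0, 260]) cube([940, 260, 40]);
translate([40, 0, 740]) cube([940, 260, 40]);
translate([40, 0, 1200]) cube([940, 260, 40]);
translate([40, 0, 1540]) cube([940, 260, 40]);
translate([980, 0, 0]) cube([40, 260, 1580]);


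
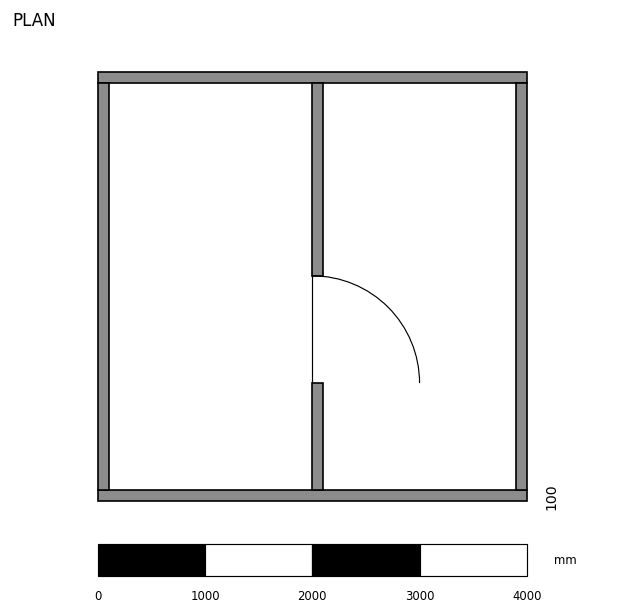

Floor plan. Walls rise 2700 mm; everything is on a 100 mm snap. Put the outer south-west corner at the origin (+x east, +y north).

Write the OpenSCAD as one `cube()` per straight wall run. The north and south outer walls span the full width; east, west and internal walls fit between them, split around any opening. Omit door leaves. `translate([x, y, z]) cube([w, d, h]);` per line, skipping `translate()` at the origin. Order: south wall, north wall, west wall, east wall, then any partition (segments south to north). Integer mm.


cube([4000, 100, 2700]);
translate([0, 3900, 0]) cube([4000, 100, 2700]);
translate([0, 100, 0]) cube([100, 3800, 2700]);
translate([3900, 100, 0]) cube([100, 3800, 2700]);
translate([2000, 100, 0]) cube([100, 1000, 2700]);
translate([2000, 2100, 0]) cube([100, 1800, 2700]);


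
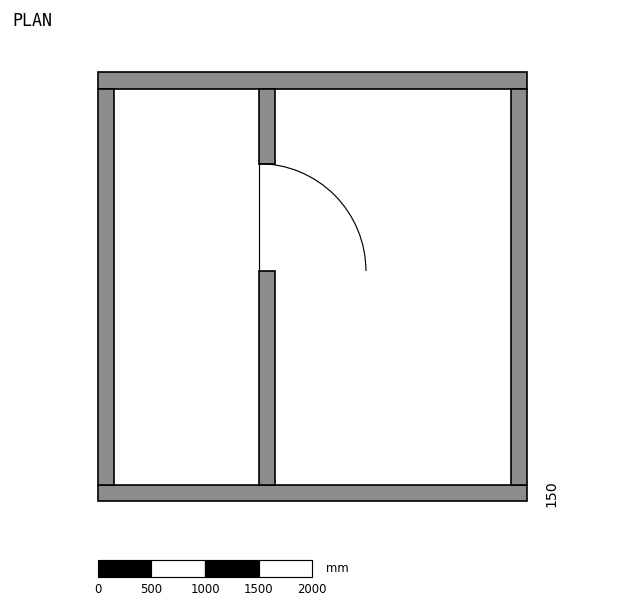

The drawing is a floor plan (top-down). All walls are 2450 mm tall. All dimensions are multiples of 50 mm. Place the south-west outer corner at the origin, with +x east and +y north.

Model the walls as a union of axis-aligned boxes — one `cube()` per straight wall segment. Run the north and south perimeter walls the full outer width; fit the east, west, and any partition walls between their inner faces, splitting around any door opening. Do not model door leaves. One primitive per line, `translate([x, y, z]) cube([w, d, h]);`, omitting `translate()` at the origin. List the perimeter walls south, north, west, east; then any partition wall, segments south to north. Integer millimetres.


cube([4000, 150, 2450]);
translate([0, 3850, 0]) cube([4000, 150, 2450]);
translate([0, 150, 0]) cube([150, 3700, 2450]);
translate([3850, 150, 0]) cube([150, 3700, 2450]);
translate([1500, 150, 0]) cube([150, 2000, 2450]);
translate([1500, 3150, 0]) cube([150, 700, 2450]);


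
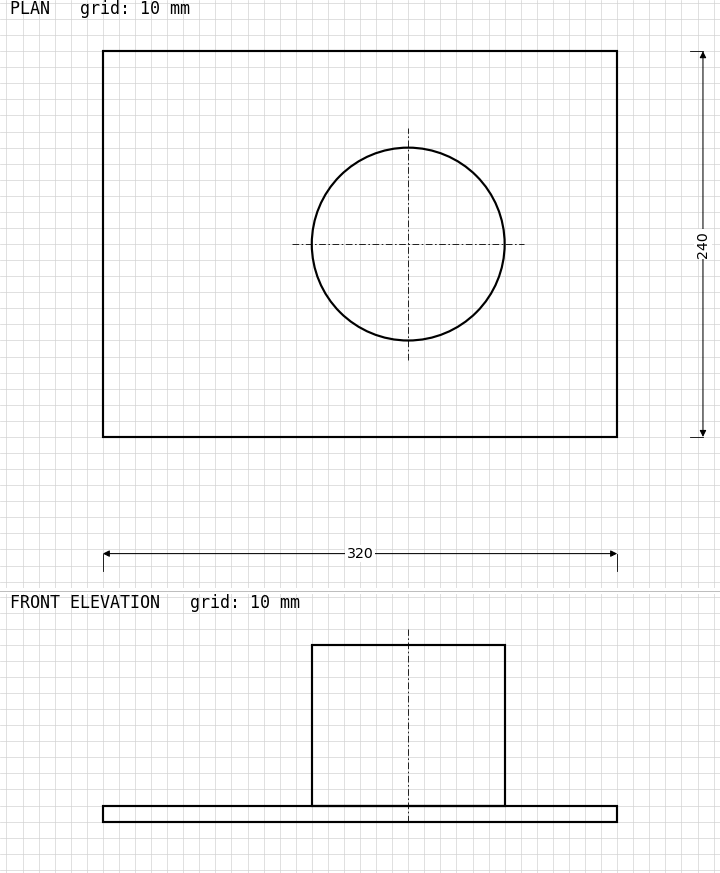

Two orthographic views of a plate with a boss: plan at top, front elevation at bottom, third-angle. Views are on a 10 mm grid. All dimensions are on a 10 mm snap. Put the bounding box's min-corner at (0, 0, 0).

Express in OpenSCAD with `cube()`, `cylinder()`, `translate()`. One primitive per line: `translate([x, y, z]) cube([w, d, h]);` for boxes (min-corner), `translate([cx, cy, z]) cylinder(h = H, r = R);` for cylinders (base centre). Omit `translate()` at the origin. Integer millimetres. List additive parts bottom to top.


cube([320, 240, 10]);
translate([190, 120, 10]) cylinder(h = 100, r = 60);
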